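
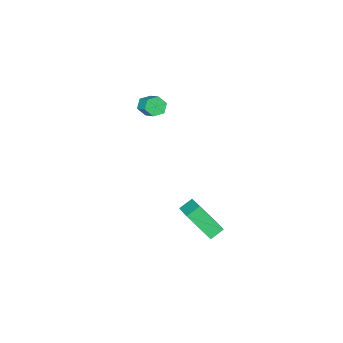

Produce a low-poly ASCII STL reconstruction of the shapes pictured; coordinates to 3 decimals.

solid 
facet normal -0.167 -0.792 -0.587
outer loop
vertex 0.505 -4.584 2.677
vertex 0.203 -4.162 2.193
vertex 0.901 -4.289 2.166
endloop
endfacet
facet normal 0.813 -0.448 0.371
outer loop
vertex 0.505 -4.584 2.677
vertex 0.901 -4.289 2.166
vertex 0.76 -3.381 3.57
endloop
endfacet
facet normal 0.814 -0.448 0.371
outer loop
vertex 0.76 -3.381 3.57
vertex 0.901 -4.289 2.166
vertex 1.155 -3.086 3.06
endloop
endfacet
facet normal 0.168 0.791 0.588
outer loop
vertex 0.76 -3.381 3.57
vertex 1.155 -3.086 3.06
vertex 0.457 -2.958 3.087
endloop
endfacet
facet normal -0.167 -0.791 -0.588
outer loop
vertex 0.901 -4.289 2.166
vertex 0.203 -4.162 2.193
vertex 0.598 -3.866 1.683
endloop
endfacet
facet normal 0.889 0.137 -0.437
outer loop
vertex 0.901 -4.289 2.166
vertex 0.598 -3.866 1.683
vertex 1.155 -3.086 3.06
endloop
endfacet
facet normal 0.889 0.136 -0.437
outer loop
vertex 1.155 -3.086 3.06
vertex 0.598 -3.866 1.683
vertex 0.853 -2.663 2.576
endloop
endfacet
facet normal 0.168 0.792 0.587
outer loop
vertex 1.155 -3.086 3.06
vertex 0.853 -2.663 2.576
vertex 0.457 -2.958 3.087
endloop
endfacet
facet normal -0.167 -0.791 -0.588
outer loop
vertex 0.598 -3.866 1.683
vertex 0.203 -4.162 2.193
vertex -0.1 -3.739 1.71
endloop
endfacet
facet normal 0.075 0.584 -0.808
outer loop
vertex 0.598 -3.866 1.683
vertex -0.1 -3.739 1.71
vertex 0.853 -2.663 2.576
endloop
endfacet
facet normal 0.075 0.584 -0.808
outer loop
vertex 0.853 -2.663 2.576
vertex -0.1 -3.739 1.71
vertex 0.155 -2.536 2.603
endloop
endfacet
facet normal 0.167 0.792 0.587
outer loop
vertex 0.853 -2.663 2.576
vertex 0.155 -2.536 2.603
vertex 0.457 -2.958 3.087
endloop
endfacet
facet normal -0.168 -0.791 -0.588
outer loop
vertex -0.1 -3.739 1.71
vertex 0.203 -4.162 2.193
vertex -0.495 -4.034 2.22
endloop
endfacet
facet normal -0.813 0.448 -0.371
outer loop
vertex -0.1 -3.739 1.71
vertex -0.495 -4.034 2.22
vertex 0.155 -2.536 2.603
endloop
endfacet
facet normal -0.813 0.448 -0.372
outer loop
vertex 0.155 -2.536 2.603
vertex -0.495 -4.034 2.22
vertex -0.241 -2.831 3.114
endloop
endfacet
facet normal 0.167 0.792 0.587
outer loop
vertex 0.155 -2.536 2.603
vertex -0.241 -2.831 3.114
vertex 0.457 -2.958 3.087
endloop
endfacet
facet normal -0.168 -0.792 -0.587
outer loop
vertex -0.495 -4.034 2.22
vertex 0.203 -4.162 2.193
vertex -0.193 -4.457 2.704
endloop
endfacet
facet normal -0.890 -0.136 0.436
outer loop
vertex -0.495 -4.034 2.22
vertex -0.193 -4.457 2.704
vertex -0.241 -2.831 3.114
endloop
endfacet
facet normal -0.889 -0.137 0.438
outer loop
vertex -0.241 -2.831 3.114
vertex -0.193 -4.457 2.704
vertex 0.062 -3.254 3.597
endloop
endfacet
facet normal 0.167 0.791 0.588
outer loop
vertex -0.241 -2.831 3.114
vertex 0.062 -3.254 3.597
vertex 0.457 -2.958 3.087
endloop
endfacet
facet normal -0.167 -0.792 -0.587
outer loop
vertex -0.193 -4.457 2.704
vertex 0.203 -4.162 2.193
vertex 0.505 -4.584 2.677
endloop
endfacet
facet normal -0.075 -0.584 0.808
outer loop
vertex -0.193 -4.457 2.704
vertex 0.505 -4.584 2.677
vertex 0.062 -3.254 3.597
endloop
endfacet
facet normal -0.075 -0.584 0.808
outer loop
vertex 0.062 -3.254 3.597
vertex 0.505 -4.584 2.677
vertex 0.76 -3.381 3.57
endloop
endfacet
facet normal 0.167 0.791 0.588
outer loop
vertex 0.062 -3.254 3.597
vertex 0.76 -3.381 3.57
vertex 0.457 -2.958 3.087
endloop
endfacet
facet normal -0.873 0.064 0.484
outer loop
vertex 1.563 2.31 -1.089
vertex 2.201 3.933 -0.152
vertex 0.764 3.549 -2.694
endloop
endfacet
facet normal -0.322 -0.820 -0.473
outer loop
vertex 1.619 3.487 -3.168
vertex 1.563 2.31 -1.089
vertex 0.764 3.549 -2.694
endloop
endfacet
facet normal -0.873 0.064 0.484
outer loop
vertex 0.764 3.549 -2.694
vertex 2.201 3.933 -0.152
vertex 1.402 5.173 -1.757
endloop
endfacet
facet normal -0.367 0.569 -0.736
outer loop
vertex 1.402 5.173 -1.757
vertex 1.619 3.487 -3.168
vertex 0.764 3.549 -2.694
endloop
endfacet
facet normal 0.367 -0.569 0.736
outer loop
vertex 1.563 2.31 -1.089
vertex 3.056 3.871 -0.626
vertex 2.201 3.933 -0.152
endloop
endfacet
facet normal -0.323 -0.820 -0.473
outer loop
vertex 2.418 2.247 -1.563
vertex 1.563 2.31 -1.089
vertex 1.619 3.487 -3.168
endloop
endfacet
facet normal 0.366 -0.569 0.736
outer loop
vertex 2.418 2.247 -1.563
vertex 3.056 3.871 -0.626
vertex 1.563 2.31 -1.089
endloop
endfacet
facet normal 0.322 0.820 0.473
outer loop
vertex 2.201 3.933 -0.152
vertex 3.056 3.871 -0.626
vertex 1.402 5.173 -1.757
endloop
endfacet
facet normal -0.366 0.569 -0.736
outer loop
vertex 2.257 5.11 -2.231
vertex 1.619 3.487 -3.168
vertex 1.402 5.173 -1.757
endloop
endfacet
facet normal 0.322 0.820 0.473
outer loop
vertex 1.402 5.173 -1.757
vertex 3.056 3.871 -0.626
vertex 2.257 5.11 -2.231
endloop
endfacet
facet normal 0.873 -0.064 -0.484
outer loop
vertex 2.257 5.11 -2.231
vertex 2.418 2.247 -1.563
vertex 1.619 3.487 -3.168
endloop
endfacet
facet normal 0.873 -0.064 -0.484
outer loop
vertex 3.056 3.871 -0.626
vertex 2.418 2.247 -1.563
vertex 2.257 5.11 -2.231
endloop
endfacet

endsolid


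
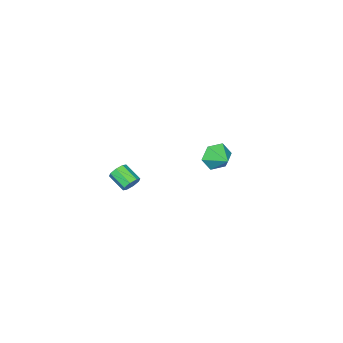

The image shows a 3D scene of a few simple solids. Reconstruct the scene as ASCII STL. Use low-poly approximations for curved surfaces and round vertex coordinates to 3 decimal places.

solid 
facet normal -0.351 -0.885 -0.307
outer loop
vertex -3.479 3.077 -0.54
vertex -3.762 3.455 -1.306
vertex -2.933 3.108 -1.255
endloop
endfacet
facet normal 0.790 0.088 0.607
outer loop
vertex -3.479 3.077 -0.54
vertex -2.933 3.108 -1.255
vertex -3.338 4.525 -0.934
endloop
endfacet
facet normal -0.351 -0.884 -0.308
outer loop
vertex -2.933 3.108 -1.255
vertex -3.762 3.455 -1.306
vertex -3.216 3.487 -2.021
endloop
endfacet
facet normal 0.932 0.310 -0.191
outer loop
vertex -2.933 3.108 -1.255
vertex -3.216 3.487 -2.021
vertex -3.338 4.525 -0.934
endloop
endfacet
facet normal -0.350 -0.885 -0.307
outer loop
vertex -3.216 3.487 -2.021
vertex -3.762 3.455 -1.306
vertex -4.046 3.833 -2.072
endloop
endfacet
facet normal 0.331 0.701 -0.632
outer loop
vertex -3.216 3.487 -2.021
vertex -4.046 3.833 -2.072
vertex -3.338 4.525 -0.934
endloop
endfacet
facet normal -0.350 -0.885 -0.307
outer loop
vertex -4.046 3.833 -2.072
vertex -3.762 3.455 -1.306
vertex -4.591 3.801 -1.357
endloop
endfacet
facet normal -0.410 0.870 -0.274
outer loop
vertex -4.046 3.833 -2.072
vertex -4.591 3.801 -1.357
vertex -3.338 4.525 -0.934
endloop
endfacet
facet normal -0.350 -0.885 -0.307
outer loop
vertex -4.591 3.801 -1.357
vertex -3.762 3.455 -1.306
vertex -4.308 3.423 -0.591
endloop
endfacet
facet normal -0.552 0.649 0.524
outer loop
vertex -4.591 3.801 -1.357
vertex -4.308 3.423 -0.591
vertex -3.338 4.525 -0.934
endloop
endfacet
facet normal -0.350 -0.885 -0.307
outer loop
vertex -4.308 3.423 -0.591
vertex -3.762 3.455 -1.306
vertex -3.479 3.077 -0.54
endloop
endfacet
facet normal 0.048 0.258 0.965
outer loop
vertex -4.308 3.423 -0.591
vertex -3.479 3.077 -0.54
vertex -3.338 4.525 -0.934
endloop
endfacet
facet normal 0.095 0.881 -0.463
outer loop
vertex 3.696 3.887 1.327
vertex 3.373 3.714 0.931
vertex 3.297 3.969 1.401
endloop
endfacet
facet normal 0.249 0.430 0.868
outer loop
vertex 3.696 3.887 1.327
vertex 3.297 3.969 1.401
vertex 3.59 2.9 1.846
endloop
endfacet
facet normal 0.246 0.429 0.869
outer loop
vertex 3.59 2.9 1.846
vertex 3.297 3.969 1.401
vertex 3.191 2.981 1.919
endloop
endfacet
facet normal -0.094 -0.881 0.463
outer loop
vertex 3.59 2.9 1.846
vertex 3.191 2.981 1.919
vertex 3.267 2.726 1.449
endloop
endfacet
facet normal 0.093 0.881 -0.463
outer loop
vertex 3.297 3.969 1.401
vertex 3.373 3.714 0.931
vertex 2.943 3.9 1.199
endloop
endfacet
facet normal -0.508 0.442 0.739
outer loop
vertex 3.297 3.969 1.401
vertex 2.943 3.9 1.199
vertex 3.191 2.981 1.919
endloop
endfacet
facet normal -0.507 0.443 0.740
outer loop
vertex 3.191 2.981 1.919
vertex 2.943 3.9 1.199
vertex 2.837 2.913 1.717
endloop
endfacet
facet normal -0.095 -0.881 0.463
outer loop
vertex 3.191 2.981 1.919
vertex 2.837 2.913 1.717
vertex 3.267 2.726 1.449
endloop
endfacet
facet normal 0.094 0.882 -0.462
outer loop
vertex 2.943 3.9 1.199
vertex 3.373 3.714 0.931
vertex 2.841 3.723 0.84
endloop
endfacet
facet normal -0.964 0.197 0.177
outer loop
vertex 2.943 3.9 1.199
vertex 2.841 3.723 0.84
vertex 2.837 2.913 1.717
endloop
endfacet
facet normal -0.964 0.197 0.177
outer loop
vertex 2.837 2.913 1.717
vertex 2.841 3.723 0.84
vertex 2.735 2.736 1.358
endloop
endfacet
facet normal -0.096 -0.882 0.462
outer loop
vertex 2.837 2.913 1.717
vertex 2.735 2.736 1.358
vertex 3.267 2.726 1.449
endloop
endfacet
facet normal 0.094 0.881 -0.463
outer loop
vertex 2.841 3.723 0.84
vertex 3.373 3.714 0.931
vertex 3.05 3.54 0.534
endloop
endfacet
facet normal -0.858 -0.164 -0.488
outer loop
vertex 2.841 3.723 0.84
vertex 3.05 3.54 0.534
vertex 2.735 2.736 1.358
endloop
endfacet
facet normal -0.857 -0.165 -0.488
outer loop
vertex 2.735 2.736 1.358
vertex 3.05 3.54 0.534
vertex 2.944 2.553 1.053
endloop
endfacet
facet normal -0.096 -0.881 0.463
outer loop
vertex 2.735 2.736 1.358
vertex 2.944 2.553 1.053
vertex 3.267 2.726 1.449
endloop
endfacet
facet normal 0.094 0.881 -0.463
outer loop
vertex 3.05 3.54 0.534
vertex 3.373 3.714 0.931
vertex 3.449 3.459 0.461
endloop
endfacet
facet normal -0.246 -0.430 -0.868
outer loop
vertex 3.05 3.54 0.534
vertex 3.449 3.459 0.461
vertex 2.944 2.553 1.053
endloop
endfacet
facet normal -0.249 -0.429 -0.868
outer loop
vertex 2.944 2.553 1.053
vertex 3.449 3.459 0.461
vertex 3.343 2.471 0.979
endloop
endfacet
facet normal -0.095 -0.881 0.463
outer loop
vertex 2.944 2.553 1.053
vertex 3.343 2.471 0.979
vertex 3.267 2.726 1.449
endloop
endfacet
facet normal 0.095 0.881 -0.463
outer loop
vertex 3.449 3.459 0.461
vertex 3.373 3.714 0.931
vertex 3.803 3.527 0.663
endloop
endfacet
facet normal 0.507 -0.442 -0.740
outer loop
vertex 3.449 3.459 0.461
vertex 3.803 3.527 0.663
vertex 3.343 2.471 0.979
endloop
endfacet
facet normal 0.508 -0.442 -0.739
outer loop
vertex 3.343 2.471 0.979
vertex 3.803 3.527 0.663
vertex 3.697 2.54 1.181
endloop
endfacet
facet normal -0.093 -0.881 0.463
outer loop
vertex 3.343 2.471 0.979
vertex 3.697 2.54 1.181
vertex 3.267 2.726 1.449
endloop
endfacet
facet normal 0.096 0.882 -0.462
outer loop
vertex 3.803 3.527 0.663
vertex 3.373 3.714 0.931
vertex 3.905 3.704 1.022
endloop
endfacet
facet normal 0.964 -0.197 -0.177
outer loop
vertex 3.803 3.527 0.663
vertex 3.905 3.704 1.022
vertex 3.697 2.54 1.181
endloop
endfacet
facet normal 0.964 -0.197 -0.177
outer loop
vertex 3.697 2.54 1.181
vertex 3.905 3.704 1.022
vertex 3.799 2.717 1.54
endloop
endfacet
facet normal -0.094 -0.882 0.462
outer loop
vertex 3.697 2.54 1.181
vertex 3.799 2.717 1.54
vertex 3.267 2.726 1.449
endloop
endfacet
facet normal 0.096 0.881 -0.463
outer loop
vertex 3.905 3.704 1.022
vertex 3.373 3.714 0.931
vertex 3.696 3.887 1.327
endloop
endfacet
facet normal 0.857 0.164 0.489
outer loop
vertex 3.905 3.704 1.022
vertex 3.696 3.887 1.327
vertex 3.799 2.717 1.54
endloop
endfacet
facet normal 0.858 0.164 0.487
outer loop
vertex 3.799 2.717 1.54
vertex 3.696 3.887 1.327
vertex 3.59 2.9 1.846
endloop
endfacet
facet normal -0.094 -0.881 0.463
outer loop
vertex 3.799 2.717 1.54
vertex 3.59 2.9 1.846
vertex 3.267 2.726 1.449
endloop
endfacet

endsolid


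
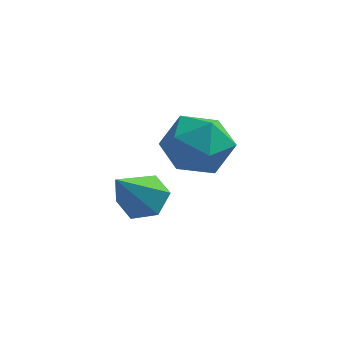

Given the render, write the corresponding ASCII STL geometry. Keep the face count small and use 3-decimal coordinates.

solid 
facet normal -0.848 0.498 0.182
outer loop
vertex 1.695 -1.238 1.068
vertex 1.334 -1.886 1.157
vertex 1.655 -1.554 1.744
endloop
endfacet
facet normal -0.281 0.876 0.393
outer loop
vertex 1.695 -1.238 1.068
vertex 1.655 -1.554 1.744
vertex 2.295 -1.245 1.513
endloop
endfacet
facet normal 0.141 0.974 -0.175
outer loop
vertex 1.695 -1.238 1.068
vertex 2.295 -1.245 1.513
vertex 2.369 -1.387 0.784
endloop
endfacet
facet normal -0.165 0.656 -0.736
outer loop
vertex 1.695 -1.238 1.068
vertex 2.369 -1.387 0.784
vertex 1.775 -1.783 0.564
endloop
endfacet
facet normal -0.777 0.362 -0.515
outer loop
vertex 1.695 -1.238 1.068
vertex 1.775 -1.783 0.564
vertex 1.334 -1.886 1.157
endloop
endfacet
facet normal 0.080 0.486 0.870
outer loop
vertex 2.295 -1.245 1.513
vertex 1.655 -1.554 1.744
vertex 2.305 -1.897 1.876
endloop
endfacet
facet normal -0.838 -0.127 0.530
outer loop
vertex 1.655 -1.554 1.744
vertex 1.334 -1.886 1.157
vertex 1.711 -2.293 1.656
endloop
endfacet
facet normal -0.724 -0.344 -0.598
outer loop
vertex 1.334 -1.886 1.157
vertex 1.775 -1.783 0.564
vertex 1.785 -2.435 0.927
endloop
endfacet
facet normal 0.265 0.134 -0.955
outer loop
vertex 1.775 -1.783 0.564
vertex 2.369 -1.387 0.784
vertex 2.425 -2.126 0.696
endloop
endfacet
facet normal 0.762 0.646 -0.049
outer loop
vertex 2.369 -1.387 0.784
vertex 2.295 -1.245 1.513
vertex 2.746 -1.794 1.283
endloop
endfacet
facet normal 0.165 -0.656 0.736
outer loop
vertex 2.385 -2.442 1.372
vertex 2.305 -1.897 1.876
vertex 1.711 -2.293 1.656
endloop
endfacet
facet normal -0.141 -0.974 0.175
outer loop
vertex 2.385 -2.442 1.372
vertex 1.711 -2.293 1.656
vertex 1.785 -2.435 0.927
endloop
endfacet
facet normal 0.281 -0.876 -0.393
outer loop
vertex 2.385 -2.442 1.372
vertex 1.785 -2.435 0.927
vertex 2.425 -2.126 0.696
endloop
endfacet
facet normal 0.848 -0.498 -0.182
outer loop
vertex 2.385 -2.442 1.372
vertex 2.425 -2.126 0.696
vertex 2.746 -1.794 1.283
endloop
endfacet
facet normal 0.777 -0.362 0.515
outer loop
vertex 2.385 -2.442 1.372
vertex 2.746 -1.794 1.283
vertex 2.305 -1.897 1.876
endloop
endfacet
facet normal -0.265 -0.134 0.955
outer loop
vertex 1.711 -2.293 1.656
vertex 2.305 -1.897 1.876
vertex 1.655 -1.554 1.744
endloop
endfacet
facet normal -0.762 -0.646 0.049
outer loop
vertex 1.785 -2.435 0.927
vertex 1.711 -2.293 1.656
vertex 1.334 -1.886 1.157
endloop
endfacet
facet normal -0.080 -0.486 -0.870
outer loop
vertex 2.425 -2.126 0.696
vertex 1.785 -2.435 0.927
vertex 1.775 -1.783 0.564
endloop
endfacet
facet normal 0.838 0.127 -0.530
outer loop
vertex 2.746 -1.794 1.283
vertex 2.425 -2.126 0.696
vertex 2.369 -1.387 0.784
endloop
endfacet
facet normal 0.724 0.344 0.598
outer loop
vertex 2.305 -1.897 1.876
vertex 2.746 -1.794 1.283
vertex 2.295 -1.245 1.513
endloop
endfacet
facet normal 0.231 0.610 -0.758
outer loop
vertex 1.905 -3.402 0.984
vertex 1.424 -3.429 0.816
vertex 1.559 -3.066 1.149
endloop
endfacet
facet normal 0.580 0.212 0.786
outer loop
vertex 1.905 -3.402 0.984
vertex 1.559 -3.066 1.149
vertex 1.136 -4.191 1.764
endloop
endfacet
facet normal 0.231 0.610 -0.758
outer loop
vertex 1.559 -3.066 1.149
vertex 1.424 -3.429 0.816
vertex 1.078 -3.093 0.981
endloop
endfacet
facet normal -0.304 0.542 0.783
outer loop
vertex 1.559 -3.066 1.149
vertex 1.078 -3.093 0.981
vertex 1.136 -4.191 1.764
endloop
endfacet
facet normal 0.230 0.610 -0.758
outer loop
vertex 1.078 -3.093 0.981
vertex 1.424 -3.429 0.816
vertex 0.943 -3.455 0.649
endloop
endfacet
facet normal -0.960 0.128 0.251
outer loop
vertex 1.078 -3.093 0.981
vertex 0.943 -3.455 0.649
vertex 1.136 -4.191 1.764
endloop
endfacet
facet normal 0.230 0.610 -0.758
outer loop
vertex 0.943 -3.455 0.649
vertex 1.424 -3.429 0.816
vertex 1.29 -3.791 0.484
endloop
endfacet
facet normal -0.733 -0.619 -0.282
outer loop
vertex 0.943 -3.455 0.649
vertex 1.29 -3.791 0.484
vertex 1.136 -4.191 1.764
endloop
endfacet
facet normal 0.230 0.610 -0.758
outer loop
vertex 1.29 -3.791 0.484
vertex 1.424 -3.429 0.816
vertex 1.771 -3.765 0.651
endloop
endfacet
facet normal 0.148 -0.949 -0.279
outer loop
vertex 1.29 -3.791 0.484
vertex 1.771 -3.765 0.651
vertex 1.136 -4.191 1.764
endloop
endfacet
facet normal 0.230 0.610 -0.758
outer loop
vertex 1.771 -3.765 0.651
vertex 1.424 -3.429 0.816
vertex 1.905 -3.402 0.984
endloop
endfacet
facet normal 0.807 -0.533 0.256
outer loop
vertex 1.771 -3.765 0.651
vertex 1.905 -3.402 0.984
vertex 1.136 -4.191 1.764
endloop
endfacet

endsolid


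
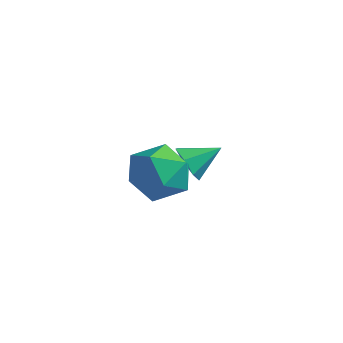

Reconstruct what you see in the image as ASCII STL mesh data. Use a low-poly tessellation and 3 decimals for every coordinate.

solid 
facet normal -0.759 0.459 0.461
outer loop
vertex -0.729 0.236 3.771
vertex -0.916 -0.72 4.414
vertex -0.185 0.106 4.796
endloop
endfacet
facet normal -0.264 0.929 0.258
outer loop
vertex -0.729 0.236 3.771
vertex -0.185 0.106 4.796
vertex 0.396 0.527 3.875
endloop
endfacet
facet normal -0.185 0.874 -0.450
outer loop
vertex -0.729 0.236 3.771
vertex 0.396 0.527 3.875
vertex 0.025 -0.04 2.925
endloop
endfacet
facet normal -0.631 0.369 -0.683
outer loop
vertex -0.729 0.236 3.771
vertex 0.025 -0.04 2.925
vertex -0.786 -0.811 3.258
endloop
endfacet
facet normal -0.986 0.112 -0.120
outer loop
vertex -0.729 0.236 3.771
vertex -0.786 -0.811 3.258
vertex -0.916 -0.72 4.414
endloop
endfacet
facet normal 0.353 0.746 0.564
outer loop
vertex 0.396 0.527 3.875
vertex -0.185 0.106 4.796
vertex 0.906 -0.249 4.582
endloop
endfacet
facet normal -0.448 -0.017 0.894
outer loop
vertex -0.185 0.106 4.796
vertex -0.916 -0.72 4.414
vertex 0.095 -1.02 4.915
endloop
endfacet
facet normal -0.815 -0.578 -0.046
outer loop
vertex -0.916 -0.72 4.414
vertex -0.786 -0.811 3.258
vertex -0.276 -1.587 3.965
endloop
endfacet
facet normal -0.240 -0.161 -0.957
outer loop
vertex -0.786 -0.811 3.258
vertex 0.025 -0.04 2.925
vertex 0.305 -1.166 3.044
endloop
endfacet
facet normal 0.482 0.656 -0.580
outer loop
vertex 0.025 -0.04 2.925
vertex 0.396 0.527 3.875
vertex 1.036 -0.34 3.426
endloop
endfacet
facet normal 0.631 -0.369 0.683
outer loop
vertex 0.849 -1.296 4.069
vertex 0.906 -0.249 4.582
vertex 0.095 -1.02 4.915
endloop
endfacet
facet normal 0.185 -0.874 0.450
outer loop
vertex 0.849 -1.296 4.069
vertex 0.095 -1.02 4.915
vertex -0.276 -1.587 3.965
endloop
endfacet
facet normal 0.264 -0.929 -0.258
outer loop
vertex 0.849 -1.296 4.069
vertex -0.276 -1.587 3.965
vertex 0.305 -1.166 3.044
endloop
endfacet
facet normal 0.759 -0.459 -0.461
outer loop
vertex 0.849 -1.296 4.069
vertex 0.305 -1.166 3.044
vertex 1.036 -0.34 3.426
endloop
endfacet
facet normal 0.986 -0.112 0.120
outer loop
vertex 0.849 -1.296 4.069
vertex 1.036 -0.34 3.426
vertex 0.906 -0.249 4.582
endloop
endfacet
facet normal 0.240 0.161 0.957
outer loop
vertex 0.095 -1.02 4.915
vertex 0.906 -0.249 4.582
vertex -0.185 0.106 4.796
endloop
endfacet
facet normal -0.482 -0.656 0.580
outer loop
vertex -0.276 -1.587 3.965
vertex 0.095 -1.02 4.915
vertex -0.916 -0.72 4.414
endloop
endfacet
facet normal -0.353 -0.746 -0.564
outer loop
vertex 0.305 -1.166 3.044
vertex -0.276 -1.587 3.965
vertex -0.786 -0.811 3.258
endloop
endfacet
facet normal 0.448 0.017 -0.894
outer loop
vertex 1.036 -0.34 3.426
vertex 0.305 -1.166 3.044
vertex 0.025 -0.04 2.925
endloop
endfacet
facet normal 0.815 0.578 0.046
outer loop
vertex 0.906 -0.249 4.582
vertex 1.036 -0.34 3.426
vertex 0.396 0.527 3.875
endloop
endfacet
facet normal -0.562 -0.683 -0.467
outer loop
vertex -0.909 2.797 1.33
vertex -1.458 2.863 1.894
vertex -1.392 3.27 1.22
endloop
endfacet
facet normal 0.648 0.536 -0.541
outer loop
vertex -0.909 2.797 1.33
vertex -1.392 3.27 1.22
vertex -0.722 3.757 2.506
endloop
endfacet
facet normal -0.563 -0.682 -0.467
outer loop
vertex -1.392 3.27 1.22
vertex -1.458 2.863 1.894
vertex -1.925 3.437 1.618
endloop
endfacet
facet normal 0.020 0.931 -0.363
outer loop
vertex -1.392 3.27 1.22
vertex -1.925 3.437 1.618
vertex -0.722 3.757 2.506
endloop
endfacet
facet normal -0.562 -0.682 -0.468
outer loop
vertex -1.925 3.437 1.618
vertex -1.458 2.863 1.894
vertex -2.107 3.172 2.223
endloop
endfacet
facet normal -0.420 0.871 0.255
outer loop
vertex -1.925 3.437 1.618
vertex -2.107 3.172 2.223
vertex -0.722 3.757 2.506
endloop
endfacet
facet normal -0.562 -0.682 -0.467
outer loop
vertex -2.107 3.172 2.223
vertex -1.458 2.863 1.894
vertex -1.8 2.674 2.581
endloop
endfacet
facet normal -0.343 0.400 0.850
outer loop
vertex -2.107 3.172 2.223
vertex -1.8 2.674 2.581
vertex -0.722 3.757 2.506
endloop
endfacet
facet normal -0.563 -0.682 -0.468
outer loop
vertex -1.8 2.674 2.581
vertex -1.458 2.863 1.894
vertex -1.236 2.318 2.421
endloop
endfacet
facet normal 0.196 -0.127 0.972
outer loop
vertex -1.8 2.674 2.581
vertex -1.236 2.318 2.421
vertex -0.722 3.757 2.506
endloop
endfacet
facet normal -0.562 -0.682 -0.468
outer loop
vertex -1.236 2.318 2.421
vertex -1.458 2.863 1.894
vertex -0.839 2.373 1.864
endloop
endfacet
facet normal 0.788 -0.313 0.531
outer loop
vertex -1.236 2.318 2.421
vertex -0.839 2.373 1.864
vertex -0.722 3.757 2.506
endloop
endfacet
facet normal -0.562 -0.682 -0.468
outer loop
vertex -0.839 2.373 1.864
vertex -1.458 2.863 1.894
vertex -0.909 2.797 1.33
endloop
endfacet
facet normal 0.990 -0.017 -0.143
outer loop
vertex -0.839 2.373 1.864
vertex -0.909 2.797 1.33
vertex -0.722 3.757 2.506
endloop
endfacet

endsolid


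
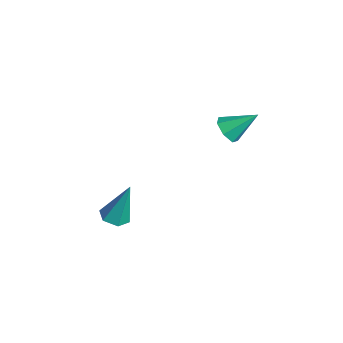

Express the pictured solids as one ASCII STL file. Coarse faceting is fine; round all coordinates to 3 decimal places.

solid 
facet normal -0.272 -0.746 -0.608
outer loop
vertex 1.701 0.286 3.766
vertex 1.158 0.688 3.516
vertex 1.833 0.642 3.27
endloop
endfacet
facet normal 0.971 -0.031 0.236
outer loop
vertex 1.701 0.286 3.766
vertex 1.833 0.642 3.27
vertex 1.582 1.852 4.464
endloop
endfacet
facet normal -0.272 -0.747 -0.607
outer loop
vertex 1.833 0.642 3.27
vertex 1.158 0.688 3.516
vertex 1.457 1.032 2.959
endloop
endfacet
facet normal 0.798 0.499 -0.338
outer loop
vertex 1.833 0.642 3.27
vertex 1.457 1.032 2.959
vertex 1.582 1.852 4.464
endloop
endfacet
facet normal -0.273 -0.746 -0.607
outer loop
vertex 1.457 1.032 2.959
vertex 1.158 0.688 3.516
vertex 0.856 1.163 3.068
endloop
endfacet
facet normal 0.102 0.870 -0.482
outer loop
vertex 1.457 1.032 2.959
vertex 0.856 1.163 3.068
vertex 1.582 1.852 4.464
endloop
endfacet
facet normal -0.272 -0.746 -0.608
outer loop
vertex 0.856 1.163 3.068
vertex 1.158 0.688 3.516
vertex 0.482 0.936 3.514
endloop
endfacet
facet normal -0.591 0.802 -0.088
outer loop
vertex 0.856 1.163 3.068
vertex 0.482 0.936 3.514
vertex 1.582 1.852 4.464
endloop
endfacet
facet normal -0.272 -0.746 -0.608
outer loop
vertex 0.482 0.936 3.514
vertex 1.158 0.688 3.516
vertex 0.617 0.522 3.962
endloop
endfacet
facet normal -0.761 0.345 0.549
outer loop
vertex 0.482 0.936 3.514
vertex 0.617 0.522 3.962
vertex 1.582 1.852 4.464
endloop
endfacet
facet normal -0.272 -0.746 -0.608
outer loop
vertex 0.617 0.522 3.962
vertex 1.158 0.688 3.516
vertex 1.159 0.233 4.074
endloop
endfacet
facet normal -0.279 -0.155 0.948
outer loop
vertex 0.617 0.522 3.962
vertex 1.159 0.233 4.074
vertex 1.582 1.852 4.464
endloop
endfacet
facet normal -0.272 -0.746 -0.608
outer loop
vertex 1.159 0.233 4.074
vertex 1.158 0.688 3.516
vertex 1.701 0.286 3.766
endloop
endfacet
facet normal 0.491 -0.323 0.809
outer loop
vertex 1.159 0.233 4.074
vertex 1.701 0.286 3.766
vertex 1.582 1.852 4.464
endloop
endfacet
facet normal -0.105 -0.309 -0.945
outer loop
vertex 0.093 -3.727 -2.302
vertex -0.599 -3.641 -2.253
vertex -0.195 -3.112 -2.471
endloop
endfacet
facet normal 0.899 0.436 0.054
outer loop
vertex 0.093 -3.727 -2.302
vertex -0.195 -3.112 -2.471
vertex -0.381 -2.999 -0.287
endloop
endfacet
facet normal -0.105 -0.309 -0.945
outer loop
vertex -0.195 -3.112 -2.471
vertex -0.599 -3.641 -2.253
vertex -0.888 -3.026 -2.422
endloop
endfacet
facet normal 0.120 0.992 -0.041
outer loop
vertex -0.195 -3.112 -2.471
vertex -0.888 -3.026 -2.422
vertex -0.381 -2.999 -0.287
endloop
endfacet
facet normal -0.105 -0.309 -0.945
outer loop
vertex -0.888 -3.026 -2.422
vertex -0.599 -3.641 -2.253
vertex -1.292 -3.555 -2.204
endloop
endfacet
facet normal -0.748 0.641 0.170
outer loop
vertex -0.888 -3.026 -2.422
vertex -1.292 -3.555 -2.204
vertex -0.381 -2.999 -0.287
endloop
endfacet
facet normal -0.105 -0.308 -0.946
outer loop
vertex -1.292 -3.555 -2.204
vertex -0.599 -3.641 -2.253
vertex -1.004 -4.17 -2.036
endloop
endfacet
facet normal -0.839 -0.263 0.475
outer loop
vertex -1.292 -3.555 -2.204
vertex -1.004 -4.17 -2.036
vertex -0.381 -2.999 -0.287
endloop
endfacet
facet normal -0.105 -0.308 -0.946
outer loop
vertex -1.004 -4.17 -2.036
vertex -0.599 -3.641 -2.253
vertex -0.311 -4.256 -2.085
endloop
endfacet
facet normal -0.061 -0.819 0.570
outer loop
vertex -1.004 -4.17 -2.036
vertex -0.311 -4.256 -2.085
vertex -0.381 -2.999 -0.287
endloop
endfacet
facet normal -0.105 -0.308 -0.946
outer loop
vertex -0.311 -4.256 -2.085
vertex -0.599 -3.641 -2.253
vertex 0.093 -3.727 -2.302
endloop
endfacet
facet normal 0.807 -0.469 0.359
outer loop
vertex -0.311 -4.256 -2.085
vertex 0.093 -3.727 -2.302
vertex -0.381 -2.999 -0.287
endloop
endfacet

endsolid


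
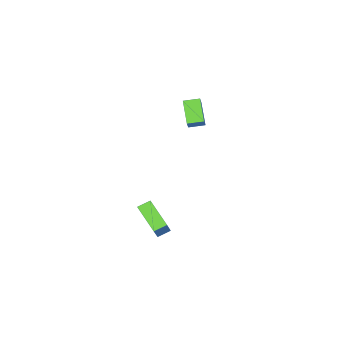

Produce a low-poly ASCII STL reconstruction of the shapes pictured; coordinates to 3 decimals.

solid 
facet normal -0.495 -0.296 -0.817
outer loop
vertex 2.912 -1.204 0.223
vertex 3.336 0.372 -0.605
vertex 3.582 -1.535 -0.063
endloop
endfacet
facet normal -0.232 -0.861 0.453
outer loop
vertex 4.424 -1.032 1.325
vertex 2.912 -1.204 0.223
vertex 3.582 -1.535 -0.063
endloop
endfacet
facet normal -0.495 -0.296 -0.817
outer loop
vertex 3.582 -1.535 -0.063
vertex 3.336 0.372 -0.605
vertex 4.006 0.041 -0.891
endloop
endfacet
facet normal 0.837 -0.413 -0.358
outer loop
vertex 4.006 0.041 -0.891
vertex 4.424 -1.032 1.325
vertex 3.582 -1.535 -0.063
endloop
endfacet
facet normal -0.837 0.413 0.358
outer loop
vertex 2.912 -1.204 0.223
vertex 4.178 0.875 0.783
vertex 3.336 0.372 -0.605
endloop
endfacet
facet normal -0.232 -0.861 0.453
outer loop
vertex 3.754 -0.701 1.611
vertex 2.912 -1.204 0.223
vertex 4.424 -1.032 1.325
endloop
endfacet
facet normal -0.837 0.413 0.358
outer loop
vertex 3.754 -0.701 1.611
vertex 4.178 0.875 0.783
vertex 2.912 -1.204 0.223
endloop
endfacet
facet normal 0.232 0.861 -0.453
outer loop
vertex 3.336 0.372 -0.605
vertex 4.178 0.875 0.783
vertex 4.006 0.041 -0.891
endloop
endfacet
facet normal 0.837 -0.413 -0.358
outer loop
vertex 4.848 0.544 0.497
vertex 4.424 -1.032 1.325
vertex 4.006 0.041 -0.891
endloop
endfacet
facet normal 0.232 0.861 -0.453
outer loop
vertex 4.006 0.041 -0.891
vertex 4.178 0.875 0.783
vertex 4.848 0.544 0.497
endloop
endfacet
facet normal 0.495 0.296 0.817
outer loop
vertex 4.848 0.544 0.497
vertex 3.754 -0.701 1.611
vertex 4.424 -1.032 1.325
endloop
endfacet
facet normal 0.495 0.296 0.817
outer loop
vertex 4.178 0.875 0.783
vertex 3.754 -0.701 1.611
vertex 4.848 0.544 0.497
endloop
endfacet
facet normal -0.706 0.692 0.151
outer loop
vertex -4.37 -4.248 3.027
vertex -3.934 -3.964 3.762
vertex -3.517 -3.177 2.107
endloop
endfacet
facet normal -0.485 -0.315 -0.816
outer loop
vertex -2.826 -3.856 1.958
vertex -4.37 -4.248 3.027
vertex -3.517 -3.177 2.107
endloop
endfacet
facet normal -0.706 0.692 0.151
outer loop
vertex -3.517 -3.177 2.107
vertex -3.934 -3.964 3.762
vertex -3.081 -2.893 2.841
endloop
endfacet
facet normal 0.517 0.649 -0.558
outer loop
vertex -3.081 -2.893 2.841
vertex -2.826 -3.856 1.958
vertex -3.517 -3.177 2.107
endloop
endfacet
facet normal -0.517 -0.649 0.558
outer loop
vertex -4.37 -4.248 3.027
vertex -3.243 -4.643 3.613
vertex -3.934 -3.964 3.762
endloop
endfacet
facet normal -0.485 -0.315 -0.816
outer loop
vertex -3.679 -4.927 2.879
vertex -4.37 -4.248 3.027
vertex -2.826 -3.856 1.958
endloop
endfacet
facet normal -0.518 -0.648 0.558
outer loop
vertex -3.679 -4.927 2.879
vertex -3.243 -4.643 3.613
vertex -4.37 -4.248 3.027
endloop
endfacet
facet normal 0.485 0.315 0.816
outer loop
vertex -3.934 -3.964 3.762
vertex -3.243 -4.643 3.613
vertex -3.081 -2.893 2.841
endloop
endfacet
facet normal 0.518 0.649 -0.558
outer loop
vertex -2.39 -3.572 2.693
vertex -2.826 -3.856 1.958
vertex -3.081 -2.893 2.841
endloop
endfacet
facet normal 0.484 0.315 0.816
outer loop
vertex -3.081 -2.893 2.841
vertex -3.243 -4.643 3.613
vertex -2.39 -3.572 2.693
endloop
endfacet
facet normal 0.706 -0.692 -0.151
outer loop
vertex -2.39 -3.572 2.693
vertex -3.679 -4.927 2.879
vertex -2.826 -3.856 1.958
endloop
endfacet
facet normal 0.706 -0.692 -0.151
outer loop
vertex -3.243 -4.643 3.613
vertex -3.679 -4.927 2.879
vertex -2.39 -3.572 2.693
endloop
endfacet

endsolid


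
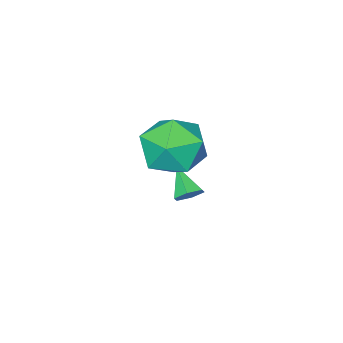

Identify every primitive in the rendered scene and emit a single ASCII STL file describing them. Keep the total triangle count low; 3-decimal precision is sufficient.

solid 
facet normal 0.259 0.927 0.271
outer loop
vertex -2.003 1.654 1.096
vertex -2.689 1.556 2.087
vertex -1.528 1.222 2.12
endloop
endfacet
facet normal 0.781 0.616 -0.103
outer loop
vertex -2.003 1.654 1.096
vertex -1.528 1.222 2.12
vertex -1.258 0.703 1.062
endloop
endfacet
facet normal 0.517 0.431 -0.740
outer loop
vertex -2.003 1.654 1.096
vertex -1.258 0.703 1.062
vertex -2.252 0.716 0.375
endloop
endfacet
facet normal -0.169 0.628 -0.759
outer loop
vertex -2.003 1.654 1.096
vertex -2.252 0.716 0.375
vertex -3.137 1.243 1.008
endloop
endfacet
facet normal -0.328 0.935 -0.135
outer loop
vertex -2.003 1.654 1.096
vertex -3.137 1.243 1.008
vertex -2.689 1.556 2.087
endloop
endfacet
facet normal 0.971 0.019 0.239
outer loop
vertex -1.258 0.703 1.062
vertex -1.528 1.222 2.12
vertex -1.483 0.017 2.032
endloop
endfacet
facet normal 0.126 0.522 0.844
outer loop
vertex -1.528 1.222 2.12
vertex -2.689 1.556 2.087
vertex -2.368 0.544 2.665
endloop
endfacet
facet normal -0.824 0.535 0.187
outer loop
vertex -2.689 1.556 2.087
vertex -3.137 1.243 1.008
vertex -3.362 0.557 1.978
endloop
endfacet
facet normal -0.566 0.039 -0.824
outer loop
vertex -3.137 1.243 1.008
vertex -2.252 0.716 0.375
vertex -3.092 0.038 0.92
endloop
endfacet
facet normal 0.543 -0.280 -0.792
outer loop
vertex -2.252 0.716 0.375
vertex -1.258 0.703 1.062
vertex -1.931 -0.296 0.953
endloop
endfacet
facet normal 0.169 -0.628 0.759
outer loop
vertex -2.617 -0.394 1.944
vertex -1.483 0.017 2.032
vertex -2.368 0.544 2.665
endloop
endfacet
facet normal -0.517 -0.431 0.740
outer loop
vertex -2.617 -0.394 1.944
vertex -2.368 0.544 2.665
vertex -3.362 0.557 1.978
endloop
endfacet
facet normal -0.781 -0.616 0.103
outer loop
vertex -2.617 -0.394 1.944
vertex -3.362 0.557 1.978
vertex -3.092 0.038 0.92
endloop
endfacet
facet normal -0.259 -0.927 -0.271
outer loop
vertex -2.617 -0.394 1.944
vertex -3.092 0.038 0.92
vertex -1.931 -0.296 0.953
endloop
endfacet
facet normal 0.328 -0.935 0.135
outer loop
vertex -2.617 -0.394 1.944
vertex -1.931 -0.296 0.953
vertex -1.483 0.017 2.032
endloop
endfacet
facet normal 0.566 -0.039 0.824
outer loop
vertex -2.368 0.544 2.665
vertex -1.483 0.017 2.032
vertex -1.528 1.222 2.12
endloop
endfacet
facet normal -0.543 0.280 0.792
outer loop
vertex -3.362 0.557 1.978
vertex -2.368 0.544 2.665
vertex -2.689 1.556 2.087
endloop
endfacet
facet normal -0.971 -0.019 -0.239
outer loop
vertex -3.092 0.038 0.92
vertex -3.362 0.557 1.978
vertex -3.137 1.243 1.008
endloop
endfacet
facet normal -0.126 -0.522 -0.844
outer loop
vertex -1.931 -0.296 0.953
vertex -3.092 0.038 0.92
vertex -2.252 0.716 0.375
endloop
endfacet
facet normal 0.824 -0.535 -0.187
outer loop
vertex -1.483 0.017 2.032
vertex -1.931 -0.296 0.953
vertex -1.258 0.703 1.062
endloop
endfacet
facet normal 0.218 0.778 -0.589
outer loop
vertex -3.401 -0.011 -1.714
vertex -3.696 -0.236 -2.12
vertex -3.937 0.104 -1.76
endloop
endfacet
facet normal -0.025 0.270 0.963
outer loop
vertex -3.401 -0.011 -1.714
vertex -3.937 0.104 -1.76
vertex -3.964 -1.184 -1.4
endloop
endfacet
facet normal 0.219 0.778 -0.588
outer loop
vertex -3.937 0.104 -1.76
vertex -3.696 -0.236 -2.12
vertex -4.232 -0.12 -2.166
endloop
endfacet
facet normal -0.839 0.163 0.520
outer loop
vertex -3.937 0.104 -1.76
vertex -4.232 -0.12 -2.166
vertex -3.964 -1.184 -1.4
endloop
endfacet
facet normal 0.219 0.778 -0.589
outer loop
vertex -4.232 -0.12 -2.166
vertex -3.696 -0.236 -2.12
vertex -3.992 -0.46 -2.526
endloop
endfacet
facet normal -0.893 -0.389 -0.228
outer loop
vertex -4.232 -0.12 -2.166
vertex -3.992 -0.46 -2.526
vertex -3.964 -1.184 -1.4
endloop
endfacet
facet normal 0.220 0.777 -0.589
outer loop
vertex -3.992 -0.46 -2.526
vertex -3.696 -0.236 -2.12
vertex -3.456 -0.576 -2.479
endloop
endfacet
facet normal -0.134 -0.835 -0.534
outer loop
vertex -3.992 -0.46 -2.526
vertex -3.456 -0.576 -2.479
vertex -3.964 -1.184 -1.4
endloop
endfacet
facet normal 0.219 0.777 -0.590
outer loop
vertex -3.456 -0.576 -2.479
vertex -3.696 -0.236 -2.12
vertex -3.161 -0.351 -2.073
endloop
endfacet
facet normal 0.680 -0.728 -0.090
outer loop
vertex -3.456 -0.576 -2.479
vertex -3.161 -0.351 -2.073
vertex -3.964 -1.184 -1.4
endloop
endfacet
facet normal 0.219 0.777 -0.590
outer loop
vertex -3.161 -0.351 -2.073
vertex -3.696 -0.236 -2.12
vertex -3.401 -0.011 -1.714
endloop
endfacet
facet normal 0.733 -0.176 0.657
outer loop
vertex -3.161 -0.351 -2.073
vertex -3.401 -0.011 -1.714
vertex -3.964 -1.184 -1.4
endloop
endfacet

endsolid


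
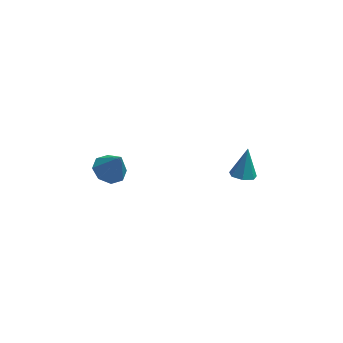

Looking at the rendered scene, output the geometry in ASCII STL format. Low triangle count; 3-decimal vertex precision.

solid 
facet normal -0.362 0.252 -0.898
outer loop
vertex -3.042 -3.163 -1.494
vertex -3.909 -3.294 -1.181
vertex -3.323 -2.572 -1.215
endloop
endfacet
facet normal 0.916 0.324 0.235
outer loop
vertex -3.042 -3.163 -1.494
vertex -3.323 -2.572 -1.215
vertex -3.311 -3.706 0.301
endloop
endfacet
facet normal -0.361 0.251 -0.898
outer loop
vertex -3.323 -2.572 -1.215
vertex -3.909 -3.294 -1.181
vertex -3.947 -2.403 -0.917
endloop
endfacet
facet normal 0.449 0.717 0.533
outer loop
vertex -3.323 -2.572 -1.215
vertex -3.947 -2.403 -0.917
vertex -3.311 -3.706 0.301
endloop
endfacet
facet normal -0.362 0.251 -0.898
outer loop
vertex -3.947 -2.403 -0.917
vertex -3.909 -3.294 -1.181
vertex -4.548 -2.755 -0.773
endloop
endfacet
facet normal -0.182 0.623 0.761
outer loop
vertex -3.947 -2.403 -0.917
vertex -4.548 -2.755 -0.773
vertex -3.311 -3.706 0.301
endloop
endfacet
facet normal -0.362 0.250 -0.898
outer loop
vertex -4.548 -2.755 -0.773
vertex -3.909 -3.294 -1.181
vertex -4.775 -3.424 -0.868
endloop
endfacet
facet normal -0.610 0.095 0.787
outer loop
vertex -4.548 -2.755 -0.773
vertex -4.775 -3.424 -0.868
vertex -3.311 -3.706 0.301
endloop
endfacet
facet normal -0.362 0.250 -0.898
outer loop
vertex -4.775 -3.424 -0.868
vertex -3.909 -3.294 -1.181
vertex -4.494 -4.015 -1.146
endloop
endfacet
facet normal -0.581 -0.556 0.594
outer loop
vertex -4.775 -3.424 -0.868
vertex -4.494 -4.015 -1.146
vertex -3.311 -3.706 0.301
endloop
endfacet
facet normal -0.362 0.250 -0.898
outer loop
vertex -4.494 -4.015 -1.146
vertex -3.909 -3.294 -1.181
vertex -3.87 -4.184 -1.445
endloop
endfacet
facet normal -0.115 -0.948 0.296
outer loop
vertex -4.494 -4.015 -1.146
vertex -3.87 -4.184 -1.445
vertex -3.311 -3.706 0.301
endloop
endfacet
facet normal -0.362 0.250 -0.898
outer loop
vertex -3.87 -4.184 -1.445
vertex -3.909 -3.294 -1.181
vertex -3.269 -3.832 -1.589
endloop
endfacet
facet normal 0.516 -0.854 0.068
outer loop
vertex -3.87 -4.184 -1.445
vertex -3.269 -3.832 -1.589
vertex -3.311 -3.706 0.301
endloop
endfacet
facet normal -0.362 0.250 -0.898
outer loop
vertex -3.269 -3.832 -1.589
vertex -3.909 -3.294 -1.181
vertex -3.042 -3.163 -1.494
endloop
endfacet
facet normal 0.944 -0.326 0.043
outer loop
vertex -3.269 -3.832 -1.589
vertex -3.042 -3.163 -1.494
vertex -3.311 -3.706 0.301
endloop
endfacet
facet normal -0.178 -0.419 -0.890
outer loop
vertex 3.565 -2.072 -4.059
vertex 3.055 -1.555 -4.2
vertex 3.779 -1.542 -4.351
endloop
endfacet
facet normal 0.929 -0.204 0.310
outer loop
vertex 3.565 -2.072 -4.059
vertex 3.779 -1.542 -4.351
vertex 3.365 -0.825 -2.64
endloop
endfacet
facet normal -0.178 -0.416 -0.892
outer loop
vertex 3.779 -1.542 -4.351
vertex 3.055 -1.555 -4.2
vertex 3.448 -1.021 -4.528
endloop
endfacet
facet normal 0.847 0.532 -0.018
outer loop
vertex 3.779 -1.542 -4.351
vertex 3.448 -1.021 -4.528
vertex 3.365 -0.825 -2.64
endloop
endfacet
facet normal -0.176 -0.418 -0.891
outer loop
vertex 3.448 -1.021 -4.528
vertex 3.055 -1.555 -4.2
vertex 2.82 -0.903 -4.459
endloop
endfacet
facet normal 0.174 0.980 -0.094
outer loop
vertex 3.448 -1.021 -4.528
vertex 2.82 -0.903 -4.459
vertex 3.365 -0.825 -2.64
endloop
endfacet
facet normal -0.178 -0.418 -0.891
outer loop
vertex 2.82 -0.903 -4.459
vertex 3.055 -1.555 -4.2
vertex 2.369 -1.276 -4.194
endloop
endfacet
facet normal -0.581 0.802 0.140
outer loop
vertex 2.82 -0.903 -4.459
vertex 2.369 -1.276 -4.194
vertex 3.365 -0.825 -2.64
endloop
endfacet
facet normal -0.178 -0.418 -0.891
outer loop
vertex 2.369 -1.276 -4.194
vertex 3.055 -1.555 -4.2
vertex 2.435 -1.859 -3.934
endloop
endfacet
facet normal -0.851 0.130 0.508
outer loop
vertex 2.369 -1.276 -4.194
vertex 2.435 -1.859 -3.934
vertex 3.365 -0.825 -2.64
endloop
endfacet
facet normal -0.178 -0.417 -0.891
outer loop
vertex 2.435 -1.859 -3.934
vertex 3.055 -1.555 -4.2
vertex 2.967 -2.214 -3.874
endloop
endfacet
facet normal -0.433 -0.526 0.732
outer loop
vertex 2.435 -1.859 -3.934
vertex 2.967 -2.214 -3.874
vertex 3.365 -0.825 -2.64
endloop
endfacet
facet normal -0.177 -0.417 -0.891
outer loop
vertex 2.967 -2.214 -3.874
vertex 3.055 -1.555 -4.2
vertex 3.565 -2.072 -4.059
endloop
endfacet
facet normal 0.360 -0.675 0.644
outer loop
vertex 2.967 -2.214 -3.874
vertex 3.565 -2.072 -4.059
vertex 3.365 -0.825 -2.64
endloop
endfacet

endsolid


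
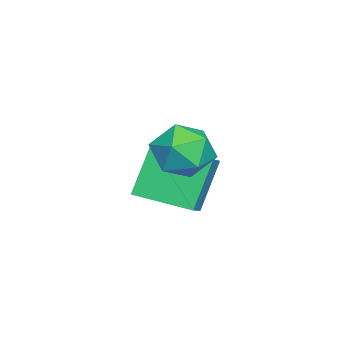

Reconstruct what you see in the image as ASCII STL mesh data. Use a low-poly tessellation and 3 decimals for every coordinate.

solid 
facet normal -0.875 -0.006 -0.484
outer loop
vertex -1.217 -0.837 -0.608
vertex -1.053 1.11 -0.928
vertex -0.273 -1.196 -2.311
endloop
endfacet
facet normal -0.083 -0.983 0.162
outer loop
vertex 0.593 -1.19 -1.832
vertex -1.217 -0.837 -0.608
vertex -0.273 -1.196 -2.311
endloop
endfacet
facet normal -0.875 -0.006 -0.484
outer loop
vertex -0.273 -1.196 -2.311
vertex -1.053 1.11 -0.928
vertex -0.109 0.751 -2.631
endloop
endfacet
facet normal 0.477 -0.182 -0.860
outer loop
vertex -0.109 0.751 -2.631
vertex 0.593 -1.19 -1.832
vertex -0.273 -1.196 -2.311
endloop
endfacet
facet normal -0.477 0.182 0.860
outer loop
vertex -1.217 -0.837 -0.608
vertex -0.187 1.116 -0.449
vertex -1.053 1.11 -0.928
endloop
endfacet
facet normal -0.083 -0.983 0.162
outer loop
vertex -0.351 -0.831 -0.129
vertex -1.217 -0.837 -0.608
vertex 0.593 -1.19 -1.832
endloop
endfacet
facet normal -0.477 0.182 0.860
outer loop
vertex -0.351 -0.831 -0.129
vertex -0.187 1.116 -0.449
vertex -1.217 -0.837 -0.608
endloop
endfacet
facet normal 0.083 0.983 -0.162
outer loop
vertex -1.053 1.11 -0.928
vertex -0.187 1.116 -0.449
vertex -0.109 0.751 -2.631
endloop
endfacet
facet normal 0.477 -0.182 -0.860
outer loop
vertex 0.757 0.757 -2.152
vertex 0.593 -1.19 -1.832
vertex -0.109 0.751 -2.631
endloop
endfacet
facet normal 0.083 0.983 -0.162
outer loop
vertex -0.109 0.751 -2.631
vertex -0.187 1.116 -0.449
vertex 0.757 0.757 -2.152
endloop
endfacet
facet normal 0.875 0.006 0.484
outer loop
vertex 0.757 0.757 -2.152
vertex -0.351 -0.831 -0.129
vertex 0.593 -1.19 -1.832
endloop
endfacet
facet normal 0.875 0.006 0.484
outer loop
vertex -0.187 1.116 -0.449
vertex -0.351 -0.831 -0.129
vertex 0.757 0.757 -2.152
endloop
endfacet
facet normal 0.377 0.150 0.914
outer loop
vertex 2.821 1.646 1.93
vertex 2.523 0.688 2.21
vertex 3.466 0.839 1.796
endloop
endfacet
facet normal 0.740 0.521 0.426
outer loop
vertex 2.821 1.646 1.93
vertex 3.466 0.839 1.796
vertex 3.38 1.566 1.056
endloop
endfacet
facet normal 0.281 0.955 0.092
outer loop
vertex 2.821 1.646 1.93
vertex 3.38 1.566 1.056
vertex 2.383 1.863 1.012
endloop
endfacet
facet normal -0.366 0.851 0.376
outer loop
vertex 2.821 1.646 1.93
vertex 2.383 1.863 1.012
vertex 1.854 1.321 1.725
endloop
endfacet
facet normal -0.306 0.354 0.884
outer loop
vertex 2.821 1.646 1.93
vertex 1.854 1.321 1.725
vertex 2.523 0.688 2.21
endloop
endfacet
facet normal 0.997 0.060 -0.057
outer loop
vertex 3.38 1.566 1.056
vertex 3.466 0.839 1.796
vertex 3.426 0.559 0.795
endloop
endfacet
facet normal 0.409 -0.541 0.735
outer loop
vertex 3.466 0.839 1.796
vertex 2.523 0.688 2.21
vertex 2.897 0.017 1.508
endloop
endfacet
facet normal -0.696 -0.210 0.687
outer loop
vertex 2.523 0.688 2.21
vertex 1.854 1.321 1.725
vertex 1.9 0.314 1.464
endloop
endfacet
facet normal -0.792 0.595 -0.135
outer loop
vertex 1.854 1.321 1.725
vertex 2.383 1.863 1.012
vertex 1.814 1.041 0.724
endloop
endfacet
facet normal 0.254 0.763 -0.594
outer loop
vertex 2.383 1.863 1.012
vertex 3.38 1.566 1.056
vertex 2.757 1.192 0.31
endloop
endfacet
facet normal 0.366 -0.851 -0.376
outer loop
vertex 2.459 0.234 0.59
vertex 3.426 0.559 0.795
vertex 2.897 0.017 1.508
endloop
endfacet
facet normal -0.281 -0.955 -0.092
outer loop
vertex 2.459 0.234 0.59
vertex 2.897 0.017 1.508
vertex 1.9 0.314 1.464
endloop
endfacet
facet normal -0.740 -0.521 -0.426
outer loop
vertex 2.459 0.234 0.59
vertex 1.9 0.314 1.464
vertex 1.814 1.041 0.724
endloop
endfacet
facet normal -0.377 -0.150 -0.914
outer loop
vertex 2.459 0.234 0.59
vertex 1.814 1.041 0.724
vertex 2.757 1.192 0.31
endloop
endfacet
facet normal 0.306 -0.354 -0.884
outer loop
vertex 2.459 0.234 0.59
vertex 2.757 1.192 0.31
vertex 3.426 0.559 0.795
endloop
endfacet
facet normal 0.792 -0.595 0.135
outer loop
vertex 2.897 0.017 1.508
vertex 3.426 0.559 0.795
vertex 3.466 0.839 1.796
endloop
endfacet
facet normal -0.254 -0.763 0.594
outer loop
vertex 1.9 0.314 1.464
vertex 2.897 0.017 1.508
vertex 2.523 0.688 2.21
endloop
endfacet
facet normal -0.997 -0.060 0.057
outer loop
vertex 1.814 1.041 0.724
vertex 1.9 0.314 1.464
vertex 1.854 1.321 1.725
endloop
endfacet
facet normal -0.409 0.541 -0.735
outer loop
vertex 2.757 1.192 0.31
vertex 1.814 1.041 0.724
vertex 2.383 1.863 1.012
endloop
endfacet
facet normal 0.696 0.210 -0.687
outer loop
vertex 3.426 0.559 0.795
vertex 2.757 1.192 0.31
vertex 3.38 1.566 1.056
endloop
endfacet

endsolid


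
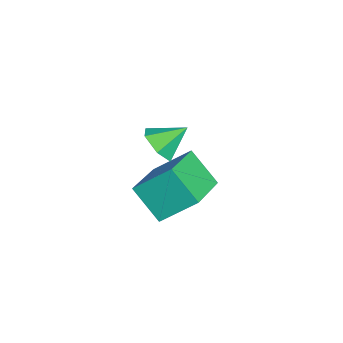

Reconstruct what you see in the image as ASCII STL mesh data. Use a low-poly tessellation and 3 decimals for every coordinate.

solid 
facet normal 0.120 -0.797 -0.592
outer loop
vertex -0.886 -3.369 0.779
vertex -1.573 -3.316 0.568
vertex -1.057 -2.969 0.206
endloop
endfacet
facet normal 0.784 0.594 0.181
outer loop
vertex -0.886 -3.369 0.779
vertex -1.057 -2.969 0.206
vertex -1.707 -2.424 1.232
endloop
endfacet
facet normal 0.121 -0.797 -0.592
outer loop
vertex -1.057 -2.969 0.206
vertex -1.573 -3.316 0.568
vertex -1.743 -2.916 -0.005
endloop
endfacet
facet normal 0.184 0.912 -0.368
outer loop
vertex -1.057 -2.969 0.206
vertex -1.743 -2.916 -0.005
vertex -1.707 -2.424 1.232
endloop
endfacet
facet normal 0.120 -0.797 -0.592
outer loop
vertex -1.743 -2.916 -0.005
vertex -1.573 -3.316 0.568
vertex -2.259 -3.263 0.358
endloop
endfacet
facet normal -0.659 0.706 -0.262
outer loop
vertex -1.743 -2.916 -0.005
vertex -2.259 -3.263 0.358
vertex -1.707 -2.424 1.232
endloop
endfacet
facet normal 0.120 -0.796 -0.593
outer loop
vertex -2.259 -3.263 0.358
vertex -1.573 -3.316 0.568
vertex -2.088 -3.664 0.931
endloop
endfacet
facet normal -0.901 0.181 0.395
outer loop
vertex -2.259 -3.263 0.358
vertex -2.088 -3.664 0.931
vertex -1.707 -2.424 1.232
endloop
endfacet
facet normal 0.121 -0.797 -0.592
outer loop
vertex -2.088 -3.664 0.931
vertex -1.573 -3.316 0.568
vertex -1.402 -3.717 1.142
endloop
endfacet
facet normal -0.301 -0.137 0.944
outer loop
vertex -2.088 -3.664 0.931
vertex -1.402 -3.717 1.142
vertex -1.707 -2.424 1.232
endloop
endfacet
facet normal 0.120 -0.797 -0.592
outer loop
vertex -1.402 -3.717 1.142
vertex -1.573 -3.316 0.568
vertex -0.886 -3.369 0.779
endloop
endfacet
facet normal 0.542 0.070 0.837
outer loop
vertex -1.402 -3.717 1.142
vertex -0.886 -3.369 0.779
vertex -1.707 -2.424 1.232
endloop
endfacet
facet normal -0.472 -0.534 0.701
outer loop
vertex -2.281 -2.881 -1.226
vertex -4.117 -2.151 -1.907
vertex -2.392 -4.09 -2.221
endloop
endfacet
facet normal 0.878 -0.349 0.326
outer loop
vertex -1.683 -3.289 -3.273
vertex -2.281 -2.881 -1.226
vertex -2.392 -4.09 -2.221
endloop
endfacet
facet normal -0.473 -0.534 0.701
outer loop
vertex -2.392 -4.09 -2.221
vertex -4.117 -2.151 -1.907
vertex -4.228 -3.36 -2.903
endloop
endfacet
facet normal -0.071 -0.770 -0.634
outer loop
vertex -4.228 -3.36 -2.903
vertex -1.683 -3.289 -3.273
vertex -2.392 -4.09 -2.221
endloop
endfacet
facet normal 0.071 0.770 0.634
outer loop
vertex -2.281 -2.881 -1.226
vertex -3.408 -1.35 -2.959
vertex -4.117 -2.151 -1.907
endloop
endfacet
facet normal 0.878 -0.349 0.326
outer loop
vertex -1.572 -2.08 -2.277
vertex -2.281 -2.881 -1.226
vertex -1.683 -3.289 -3.273
endloop
endfacet
facet normal 0.070 0.770 0.634
outer loop
vertex -1.572 -2.08 -2.277
vertex -3.408 -1.35 -2.959
vertex -2.281 -2.881 -1.226
endloop
endfacet
facet normal -0.878 0.349 -0.326
outer loop
vertex -4.117 -2.151 -1.907
vertex -3.408 -1.35 -2.959
vertex -4.228 -3.36 -2.903
endloop
endfacet
facet normal -0.071 -0.770 -0.634
outer loop
vertex -3.519 -2.559 -3.954
vertex -1.683 -3.289 -3.273
vertex -4.228 -3.36 -2.903
endloop
endfacet
facet normal -0.878 0.349 -0.326
outer loop
vertex -4.228 -3.36 -2.903
vertex -3.408 -1.35 -2.959
vertex -3.519 -2.559 -3.954
endloop
endfacet
facet normal 0.472 0.534 -0.701
outer loop
vertex -3.519 -2.559 -3.954
vertex -1.572 -2.08 -2.277
vertex -1.683 -3.289 -3.273
endloop
endfacet
facet normal 0.473 0.534 -0.701
outer loop
vertex -3.408 -1.35 -2.959
vertex -1.572 -2.08 -2.277
vertex -3.519 -2.559 -3.954
endloop
endfacet

endsolid


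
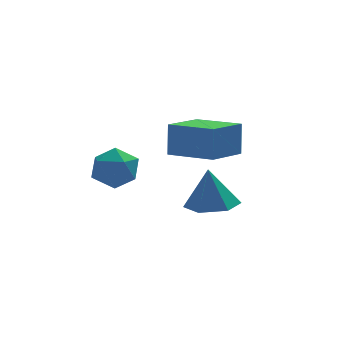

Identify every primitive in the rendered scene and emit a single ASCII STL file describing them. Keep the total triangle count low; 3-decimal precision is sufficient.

solid 
facet normal 0.059 -0.147 -0.987
outer loop
vertex 3.986 -1.865 1.266
vertex 2.99 -1.662 1.176
vertex 3.673 -0.908 1.105
endloop
endfacet
facet normal 0.811 0.345 0.472
outer loop
vertex 3.986 -1.865 1.266
vertex 3.673 -0.908 1.105
vertex 2.89 -1.418 2.824
endloop
endfacet
facet normal 0.060 -0.147 -0.987
outer loop
vertex 3.673 -0.908 1.105
vertex 2.99 -1.662 1.176
vertex 2.677 -0.705 1.014
endloop
endfacet
facet normal 0.157 0.925 0.346
outer loop
vertex 3.673 -0.908 1.105
vertex 2.677 -0.705 1.014
vertex 2.89 -1.418 2.824
endloop
endfacet
facet normal 0.060 -0.147 -0.987
outer loop
vertex 2.677 -0.705 1.014
vertex 2.99 -1.662 1.176
vertex 1.995 -1.46 1.085
endloop
endfacet
facet normal -0.683 0.649 0.336
outer loop
vertex 2.677 -0.705 1.014
vertex 1.995 -1.46 1.085
vertex 2.89 -1.418 2.824
endloop
endfacet
facet normal 0.061 -0.146 -0.987
outer loop
vertex 1.995 -1.46 1.085
vertex 2.99 -1.662 1.176
vertex 2.307 -2.417 1.246
endloop
endfacet
facet normal -0.868 -0.207 0.452
outer loop
vertex 1.995 -1.46 1.085
vertex 2.307 -2.417 1.246
vertex 2.89 -1.418 2.824
endloop
endfacet
facet normal 0.060 -0.146 -0.987
outer loop
vertex 2.307 -2.417 1.246
vertex 2.99 -1.662 1.176
vertex 3.303 -2.62 1.337
endloop
endfacet
facet normal -0.213 -0.788 0.578
outer loop
vertex 2.307 -2.417 1.246
vertex 3.303 -2.62 1.337
vertex 2.89 -1.418 2.824
endloop
endfacet
facet normal 0.059 -0.147 -0.987
outer loop
vertex 3.303 -2.62 1.337
vertex 2.99 -1.662 1.176
vertex 3.986 -1.865 1.266
endloop
endfacet
facet normal 0.627 -0.512 0.588
outer loop
vertex 3.303 -2.62 1.337
vertex 3.986 -1.865 1.266
vertex 2.89 -1.418 2.824
endloop
endfacet
facet normal -0.736 -0.644 0.209
outer loop
vertex 3.504 0.271 3.986
vertex 2.17 1.711 3.727
vertex 3.409 -0.063 2.619
endloop
endfacet
facet normal 0.674 -0.727 0.131
outer loop
vertex 4.77 1.129 2.233
vertex 3.504 0.271 3.986
vertex 3.409 -0.063 2.619
endloop
endfacet
facet normal -0.736 -0.644 0.209
outer loop
vertex 3.409 -0.063 2.619
vertex 2.17 1.711 3.727
vertex 2.075 1.377 2.36
endloop
endfacet
facet normal -0.067 -0.237 -0.969
outer loop
vertex 2.075 1.377 2.36
vertex 4.77 1.129 2.233
vertex 3.409 -0.063 2.619
endloop
endfacet
facet normal 0.067 0.237 0.969
outer loop
vertex 3.504 0.271 3.986
vertex 3.531 2.903 3.341
vertex 2.17 1.711 3.727
endloop
endfacet
facet normal 0.674 -0.727 0.131
outer loop
vertex 4.865 1.463 3.6
vertex 3.504 0.271 3.986
vertex 4.77 1.129 2.233
endloop
endfacet
facet normal 0.067 0.237 0.969
outer loop
vertex 4.865 1.463 3.6
vertex 3.531 2.903 3.341
vertex 3.504 0.271 3.986
endloop
endfacet
facet normal -0.674 0.727 -0.131
outer loop
vertex 2.17 1.711 3.727
vertex 3.531 2.903 3.341
vertex 2.075 1.377 2.36
endloop
endfacet
facet normal -0.067 -0.237 -0.969
outer loop
vertex 3.436 2.569 1.974
vertex 4.77 1.129 2.233
vertex 2.075 1.377 2.36
endloop
endfacet
facet normal -0.674 0.727 -0.131
outer loop
vertex 2.075 1.377 2.36
vertex 3.531 2.903 3.341
vertex 3.436 2.569 1.974
endloop
endfacet
facet normal 0.736 0.644 -0.209
outer loop
vertex 3.436 2.569 1.974
vertex 4.865 1.463 3.6
vertex 4.77 1.129 2.233
endloop
endfacet
facet normal 0.736 0.644 -0.209
outer loop
vertex 3.531 2.903 3.341
vertex 4.865 1.463 3.6
vertex 3.436 2.569 1.974
endloop
endfacet
facet normal -0.072 0.778 0.624
outer loop
vertex 0.731 3.381 1.503
vertex -0.264 3.192 1.624
vertex 0.417 2.756 2.246
endloop
endfacet
facet normal 0.579 0.487 0.654
outer loop
vertex 0.731 3.381 1.503
vertex 0.417 2.756 2.246
vertex 1.241 2.518 1.694
endloop
endfacet
facet normal 0.861 0.509 -0.001
outer loop
vertex 0.731 3.381 1.503
vertex 1.241 2.518 1.694
vertex 1.069 2.807 0.731
endloop
endfacet
facet normal 0.385 0.813 -0.436
outer loop
vertex 0.731 3.381 1.503
vertex 1.069 2.807 0.731
vertex 0.139 3.224 0.688
endloop
endfacet
facet normal -0.192 0.980 -0.049
outer loop
vertex 0.731 3.381 1.503
vertex 0.139 3.224 0.688
vertex -0.264 3.192 1.624
endloop
endfacet
facet normal 0.505 -0.199 0.840
outer loop
vertex 1.241 2.518 1.694
vertex 0.417 2.756 2.246
vertex 0.561 1.796 1.932
endloop
endfacet
facet normal -0.548 0.273 0.791
outer loop
vertex 0.417 2.756 2.246
vertex -0.264 3.192 1.624
vertex -0.369 2.213 1.889
endloop
endfacet
facet normal -0.742 0.600 -0.299
outer loop
vertex -0.264 3.192 1.624
vertex 0.139 3.224 0.688
vertex -0.541 2.502 0.926
endloop
endfacet
facet normal 0.191 0.331 -0.924
outer loop
vertex 0.139 3.224 0.688
vertex 1.069 2.807 0.731
vertex 0.283 2.264 0.374
endloop
endfacet
facet normal 0.962 -0.163 -0.221
outer loop
vertex 1.069 2.807 0.731
vertex 1.241 2.518 1.694
vertex 0.964 1.828 0.996
endloop
endfacet
facet normal -0.385 -0.813 0.436
outer loop
vertex -0.031 1.639 1.117
vertex 0.561 1.796 1.932
vertex -0.369 2.213 1.889
endloop
endfacet
facet normal -0.861 -0.509 0.001
outer loop
vertex -0.031 1.639 1.117
vertex -0.369 2.213 1.889
vertex -0.541 2.502 0.926
endloop
endfacet
facet normal -0.579 -0.487 -0.654
outer loop
vertex -0.031 1.639 1.117
vertex -0.541 2.502 0.926
vertex 0.283 2.264 0.374
endloop
endfacet
facet normal 0.072 -0.778 -0.624
outer loop
vertex -0.031 1.639 1.117
vertex 0.283 2.264 0.374
vertex 0.964 1.828 0.996
endloop
endfacet
facet normal 0.192 -0.980 0.049
outer loop
vertex -0.031 1.639 1.117
vertex 0.964 1.828 0.996
vertex 0.561 1.796 1.932
endloop
endfacet
facet normal -0.191 -0.331 0.924
outer loop
vertex -0.369 2.213 1.889
vertex 0.561 1.796 1.932
vertex 0.417 2.756 2.246
endloop
endfacet
facet normal -0.962 0.163 0.221
outer loop
vertex -0.541 2.502 0.926
vertex -0.369 2.213 1.889
vertex -0.264 3.192 1.624
endloop
endfacet
facet normal -0.505 0.199 -0.840
outer loop
vertex 0.283 2.264 0.374
vertex -0.541 2.502 0.926
vertex 0.139 3.224 0.688
endloop
endfacet
facet normal 0.548 -0.273 -0.791
outer loop
vertex 0.964 1.828 0.996
vertex 0.283 2.264 0.374
vertex 1.069 2.807 0.731
endloop
endfacet
facet normal 0.742 -0.600 0.299
outer loop
vertex 0.561 1.796 1.932
vertex 0.964 1.828 0.996
vertex 1.241 2.518 1.694
endloop
endfacet

endsolid


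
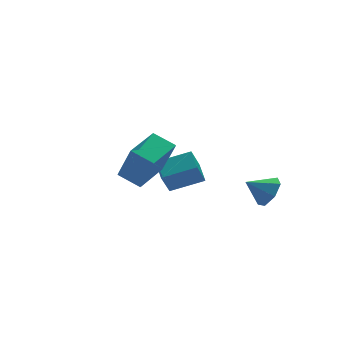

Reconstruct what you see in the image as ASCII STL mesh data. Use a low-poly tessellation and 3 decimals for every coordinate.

solid 
facet normal -0.868 0.358 -0.343
outer loop
vertex 1.028 3.433 -0.808
vertex 1.371 4.709 -0.344
vertex 1.692 3.747 -2.161
endloop
endfacet
facet normal -0.245 -0.911 -0.332
outer loop
vertex 3.429 3.031 -1.476
vertex 1.028 3.433 -0.808
vertex 1.692 3.747 -2.161
endloop
endfacet
facet normal -0.869 0.358 -0.343
outer loop
vertex 1.692 3.747 -2.161
vertex 1.371 4.709 -0.344
vertex 2.035 5.023 -1.698
endloop
endfacet
facet normal 0.431 0.203 -0.879
outer loop
vertex 2.035 5.023 -1.698
vertex 3.429 3.031 -1.476
vertex 1.692 3.747 -2.161
endloop
endfacet
facet normal -0.431 -0.204 0.879
outer loop
vertex 1.028 3.433 -0.808
vertex 3.108 3.993 0.341
vertex 1.371 4.709 -0.344
endloop
endfacet
facet normal -0.245 -0.911 -0.331
outer loop
vertex 2.765 2.717 -0.122
vertex 1.028 3.433 -0.808
vertex 3.429 3.031 -1.476
endloop
endfacet
facet normal -0.431 -0.203 0.879
outer loop
vertex 2.765 2.717 -0.122
vertex 3.108 3.993 0.341
vertex 1.028 3.433 -0.808
endloop
endfacet
facet normal 0.245 0.911 0.331
outer loop
vertex 1.371 4.709 -0.344
vertex 3.108 3.993 0.341
vertex 2.035 5.023 -1.698
endloop
endfacet
facet normal 0.431 0.204 -0.879
outer loop
vertex 3.772 4.307 -1.012
vertex 3.429 3.031 -1.476
vertex 2.035 5.023 -1.698
endloop
endfacet
facet normal 0.245 0.911 0.332
outer loop
vertex 2.035 5.023 -1.698
vertex 3.108 3.993 0.341
vertex 3.772 4.307 -1.012
endloop
endfacet
facet normal 0.868 -0.358 0.343
outer loop
vertex 3.772 4.307 -1.012
vertex 2.765 2.717 -0.122
vertex 3.429 3.031 -1.476
endloop
endfacet
facet normal 0.868 -0.358 0.343
outer loop
vertex 3.108 3.993 0.341
vertex 2.765 2.717 -0.122
vertex 3.772 4.307 -1.012
endloop
endfacet
facet normal -0.520 0.761 0.388
outer loop
vertex -3.3 -1.772 5.078
vertex -1.507 -0.635 5.249
vertex -3.615 -0.977 3.094
endloop
endfacet
facet normal -0.842 -0.534 -0.080
outer loop
vertex -2.913 -2.005 2.571
vertex -3.3 -1.772 5.078
vertex -3.615 -0.977 3.094
endloop
endfacet
facet normal -0.520 0.761 0.388
outer loop
vertex -3.615 -0.977 3.094
vertex -1.507 -0.635 5.249
vertex -1.822 0.16 3.265
endloop
endfacet
facet normal -0.146 0.368 -0.918
outer loop
vertex -1.822 0.16 3.265
vertex -2.913 -2.005 2.571
vertex -3.615 -0.977 3.094
endloop
endfacet
facet normal 0.146 -0.368 0.918
outer loop
vertex -3.3 -1.772 5.078
vertex -0.805 -1.663 4.726
vertex -1.507 -0.635 5.249
endloop
endfacet
facet normal -0.842 -0.534 -0.080
outer loop
vertex -2.598 -2.8 4.555
vertex -3.3 -1.772 5.078
vertex -2.913 -2.005 2.571
endloop
endfacet
facet normal 0.146 -0.368 0.918
outer loop
vertex -2.598 -2.8 4.555
vertex -0.805 -1.663 4.726
vertex -3.3 -1.772 5.078
endloop
endfacet
facet normal 0.842 0.534 0.080
outer loop
vertex -1.507 -0.635 5.249
vertex -0.805 -1.663 4.726
vertex -1.822 0.16 3.265
endloop
endfacet
facet normal -0.146 0.368 -0.918
outer loop
vertex -1.12 -0.868 2.742
vertex -2.913 -2.005 2.571
vertex -1.822 0.16 3.265
endloop
endfacet
facet normal 0.842 0.534 0.080
outer loop
vertex -1.822 0.16 3.265
vertex -0.805 -1.663 4.726
vertex -1.12 -0.868 2.742
endloop
endfacet
facet normal 0.520 -0.761 -0.388
outer loop
vertex -1.12 -0.868 2.742
vertex -2.598 -2.8 4.555
vertex -2.913 -2.005 2.571
endloop
endfacet
facet normal 0.520 -0.761 -0.388
outer loop
vertex -0.805 -1.663 4.726
vertex -2.598 -2.8 4.555
vertex -1.12 -0.868 2.742
endloop
endfacet
facet normal 0.763 -0.335 -0.552
outer loop
vertex 4.34 -2.983 1.236
vertex 4.012 -2.448 0.458
vertex 4.652 -2.175 1.177
endloop
endfacet
facet normal 0.044 0.056 0.997
outer loop
vertex 4.34 -2.983 1.236
vertex 4.652 -2.175 1.177
vertex 2.928 -1.972 1.242
endloop
endfacet
facet normal 0.763 -0.335 -0.552
outer loop
vertex 4.652 -2.175 1.177
vertex 4.012 -2.448 0.458
vertex 4.481 -1.573 0.576
endloop
endfacet
facet normal 0.110 0.718 0.688
outer loop
vertex 4.652 -2.175 1.177
vertex 4.481 -1.573 0.576
vertex 2.928 -1.972 1.242
endloop
endfacet
facet normal 0.764 -0.335 -0.552
outer loop
vertex 4.481 -1.573 0.576
vertex 4.012 -2.448 0.458
vertex 3.958 -1.629 -0.114
endloop
endfacet
facet normal -0.214 0.973 0.083
outer loop
vertex 4.481 -1.573 0.576
vertex 3.958 -1.629 -0.114
vertex 2.928 -1.972 1.242
endloop
endfacet
facet normal 0.763 -0.335 -0.552
outer loop
vertex 3.958 -1.629 -0.114
vertex 4.012 -2.448 0.458
vertex 3.475 -2.302 -0.373
endloop
endfacet
facet normal -0.686 0.631 -0.361
outer loop
vertex 3.958 -1.629 -0.114
vertex 3.475 -2.302 -0.373
vertex 2.928 -1.972 1.242
endloop
endfacet
facet normal 0.764 -0.334 -0.552
outer loop
vertex 3.475 -2.302 -0.373
vertex 4.012 -2.448 0.458
vertex 3.397 -3.085 -0.007
endloop
endfacet
facet normal -0.949 -0.051 -0.311
outer loop
vertex 3.475 -2.302 -0.373
vertex 3.397 -3.085 -0.007
vertex 2.928 -1.972 1.242
endloop
endfacet
facet normal 0.764 -0.335 -0.552
outer loop
vertex 3.397 -3.085 -0.007
vertex 4.012 -2.448 0.458
vertex 3.782 -3.388 0.71
endloop
endfacet
facet normal -0.805 -0.559 0.196
outer loop
vertex 3.397 -3.085 -0.007
vertex 3.782 -3.388 0.71
vertex 2.928 -1.972 1.242
endloop
endfacet
facet normal 0.764 -0.335 -0.552
outer loop
vertex 3.782 -3.388 0.71
vertex 4.012 -2.448 0.458
vertex 4.34 -2.983 1.236
endloop
endfacet
facet normal -0.363 -0.512 0.779
outer loop
vertex 3.782 -3.388 0.71
vertex 4.34 -2.983 1.236
vertex 2.928 -1.972 1.242
endloop
endfacet

endsolid


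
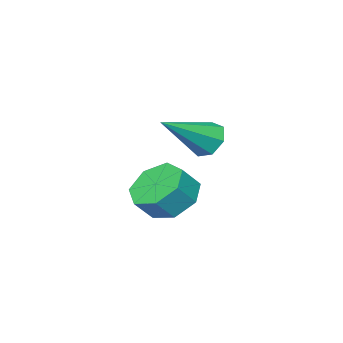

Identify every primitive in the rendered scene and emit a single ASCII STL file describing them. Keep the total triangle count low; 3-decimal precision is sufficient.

solid 
facet normal -0.651 0.134 -0.747
outer loop
vertex -1.713 -1.962 -2.824
vertex -2.508 -1.788 -2.1
vertex -1.835 -1.063 -2.557
endloop
endfacet
facet normal 0.748 0.280 -0.602
outer loop
vertex -1.713 -1.962 -2.824
vertex -1.835 -1.063 -2.557
vertex -1.016 -2.105 -2.025
endloop
endfacet
facet normal 0.748 0.281 -0.601
outer loop
vertex -1.016 -2.105 -2.025
vertex -1.835 -1.063 -2.557
vertex -1.138 -1.206 -1.757
endloop
endfacet
facet normal 0.651 -0.134 0.747
outer loop
vertex -1.016 -2.105 -2.025
vertex -1.138 -1.206 -1.757
vertex -1.812 -1.932 -1.3
endloop
endfacet
facet normal -0.651 0.134 -0.747
outer loop
vertex -1.835 -1.063 -2.557
vertex -2.508 -1.788 -2.1
vertex -2.464 -0.71 -1.945
endloop
endfacet
facet normal 0.365 0.918 -0.154
outer loop
vertex -1.835 -1.063 -2.557
vertex -2.464 -0.71 -1.945
vertex -1.138 -1.206 -1.757
endloop
endfacet
facet normal 0.365 0.918 -0.152
outer loop
vertex -1.138 -1.206 -1.757
vertex -2.464 -0.71 -1.945
vertex -1.768 -0.854 -1.145
endloop
endfacet
facet normal 0.651 -0.134 0.747
outer loop
vertex -1.138 -1.206 -1.757
vertex -1.768 -0.854 -1.145
vertex -1.812 -1.932 -1.3
endloop
endfacet
facet normal -0.651 0.134 -0.747
outer loop
vertex -2.464 -0.71 -1.945
vertex -2.508 -1.788 -2.1
vertex -3.127 -1.169 -1.45
endloop
endfacet
facet normal -0.292 0.864 0.410
outer loop
vertex -2.464 -0.71 -1.945
vertex -3.127 -1.169 -1.45
vertex -1.768 -0.854 -1.145
endloop
endfacet
facet normal -0.292 0.864 0.410
outer loop
vertex -1.768 -0.854 -1.145
vertex -3.127 -1.169 -1.45
vertex -2.43 -1.313 -0.65
endloop
endfacet
facet normal 0.651 -0.134 0.747
outer loop
vertex -1.768 -0.854 -1.145
vertex -2.43 -1.313 -0.65
vertex -1.812 -1.932 -1.3
endloop
endfacet
facet normal -0.651 0.134 -0.747
outer loop
vertex -3.127 -1.169 -1.45
vertex -2.508 -1.788 -2.1
vertex -3.324 -2.094 -1.444
endloop
endfacet
facet normal -0.730 0.160 0.665
outer loop
vertex -3.127 -1.169 -1.45
vertex -3.324 -2.094 -1.444
vertex -2.43 -1.313 -0.65
endloop
endfacet
facet normal -0.730 0.159 0.665
outer loop
vertex -2.43 -1.313 -0.65
vertex -3.324 -2.094 -1.444
vertex -2.627 -2.238 -0.645
endloop
endfacet
facet normal 0.651 -0.135 0.747
outer loop
vertex -2.43 -1.313 -0.65
vertex -2.627 -2.238 -0.645
vertex -1.812 -1.932 -1.3
endloop
endfacet
facet normal -0.651 0.134 -0.747
outer loop
vertex -3.324 -2.094 -1.444
vertex -2.508 -1.788 -2.1
vertex -2.907 -2.789 -1.932
endloop
endfacet
facet normal -0.618 -0.665 0.419
outer loop
vertex -3.324 -2.094 -1.444
vertex -2.907 -2.789 -1.932
vertex -2.627 -2.238 -0.645
endloop
endfacet
facet normal -0.617 -0.666 0.419
outer loop
vertex -2.627 -2.238 -0.645
vertex -2.907 -2.789 -1.932
vertex -2.21 -2.932 -1.133
endloop
endfacet
facet normal 0.651 -0.134 0.747
outer loop
vertex -2.627 -2.238 -0.645
vertex -2.21 -2.932 -1.133
vertex -1.812 -1.932 -1.3
endloop
endfacet
facet normal -0.651 0.134 -0.747
outer loop
vertex -2.907 -2.789 -1.932
vertex -2.508 -1.788 -2.1
vertex -2.19 -2.73 -2.546
endloop
endfacet
facet normal -0.040 -0.989 -0.142
outer loop
vertex -2.907 -2.789 -1.932
vertex -2.19 -2.73 -2.546
vertex -2.21 -2.932 -1.133
endloop
endfacet
facet normal -0.042 -0.989 -0.142
outer loop
vertex -2.21 -2.932 -1.133
vertex -2.19 -2.73 -2.546
vertex -1.493 -2.874 -1.747
endloop
endfacet
facet normal 0.651 -0.134 0.747
outer loop
vertex -2.21 -2.932 -1.133
vertex -1.493 -2.874 -1.747
vertex -1.812 -1.932 -1.3
endloop
endfacet
facet normal -0.651 0.134 -0.747
outer loop
vertex -2.19 -2.73 -2.546
vertex -2.508 -1.788 -2.1
vertex -1.713 -1.962 -2.824
endloop
endfacet
facet normal 0.567 -0.568 -0.597
outer loop
vertex -2.19 -2.73 -2.546
vertex -1.713 -1.962 -2.824
vertex -1.493 -2.874 -1.747
endloop
endfacet
facet normal 0.567 -0.568 -0.597
outer loop
vertex -1.493 -2.874 -1.747
vertex -1.713 -1.962 -2.824
vertex -1.016 -2.105 -2.025
endloop
endfacet
facet normal 0.651 -0.134 0.747
outer loop
vertex -1.493 -2.874 -1.747
vertex -1.016 -2.105 -2.025
vertex -1.812 -1.932 -1.3
endloop
endfacet
facet normal -0.831 0.173 -0.528
outer loop
vertex -1.346 1.133 1.052
vertex -1.704 0.601 1.441
vertex -1.648 1.333 1.593
endloop
endfacet
facet normal 0.549 0.836 -0.003
outer loop
vertex -1.346 1.133 1.052
vertex -1.648 1.333 1.593
vertex 0.024 0.239 2.539
endloop
endfacet
facet normal -0.831 0.173 -0.528
outer loop
vertex -1.648 1.333 1.593
vertex -1.704 0.601 1.441
vertex -1.992 0.982 2.019
endloop
endfacet
facet normal 0.094 0.730 0.677
outer loop
vertex -1.648 1.333 1.593
vertex -1.992 0.982 2.019
vertex 0.024 0.239 2.539
endloop
endfacet
facet normal -0.831 0.174 -0.529
outer loop
vertex -1.992 0.982 2.019
vertex -1.704 0.601 1.441
vertex -2.12 0.344 2.01
endloop
endfacet
facet normal -0.238 0.034 0.971
outer loop
vertex -1.992 0.982 2.019
vertex -2.12 0.344 2.01
vertex 0.024 0.239 2.539
endloop
endfacet
facet normal -0.831 0.175 -0.528
outer loop
vertex -2.12 0.344 2.01
vertex -1.704 0.601 1.441
vertex -1.935 -0.101 1.572
endloop
endfacet
facet normal -0.198 -0.728 0.656
outer loop
vertex -2.12 0.344 2.01
vertex -1.935 -0.101 1.572
vertex 0.024 0.239 2.539
endloop
endfacet
facet normal -0.831 0.175 -0.528
outer loop
vertex -1.935 -0.101 1.572
vertex -1.704 0.601 1.441
vertex -1.576 -0.017 1.035
endloop
endfacet
facet normal 0.185 -0.982 -0.030
outer loop
vertex -1.935 -0.101 1.572
vertex -1.576 -0.017 1.035
vertex 0.024 0.239 2.539
endloop
endfacet
facet normal -0.831 0.175 -0.528
outer loop
vertex -1.576 -0.017 1.035
vertex -1.704 0.601 1.441
vertex -1.314 0.532 0.804
endloop
endfacet
facet normal 0.622 -0.537 -0.570
outer loop
vertex -1.576 -0.017 1.035
vertex -1.314 0.532 0.804
vertex 0.024 0.239 2.539
endloop
endfacet
facet normal -0.831 0.174 -0.528
outer loop
vertex -1.314 0.532 0.804
vertex -1.704 0.601 1.441
vertex -1.346 1.133 1.052
endloop
endfacet
facet normal 0.784 0.272 -0.558
outer loop
vertex -1.314 0.532 0.804
vertex -1.346 1.133 1.052
vertex 0.024 0.239 2.539
endloop
endfacet

endsolid


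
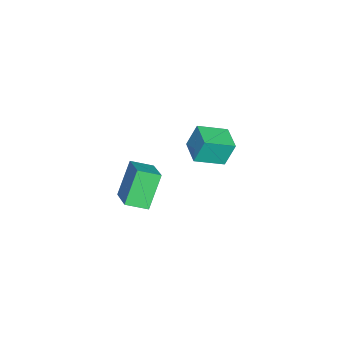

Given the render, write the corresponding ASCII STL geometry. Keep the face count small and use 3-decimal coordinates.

solid 
facet normal -0.470 0.803 -0.366
outer loop
vertex -2.995 1.057 2.318
vertex -1.936 1.663 2.287
vertex -2.802 0.662 1.202
endloop
endfacet
facet normal -0.868 -0.496 0.025
outer loop
vertex -2.144 -0.463 1.713
vertex -2.995 1.057 2.318
vertex -2.802 0.662 1.202
endloop
endfacet
facet normal -0.470 0.803 -0.366
outer loop
vertex -2.802 0.662 1.202
vertex -1.936 1.663 2.287
vertex -1.744 1.267 1.17
endloop
endfacet
facet normal 0.160 -0.329 -0.931
outer loop
vertex -1.744 1.267 1.17
vertex -2.144 -0.463 1.713
vertex -2.802 0.662 1.202
endloop
endfacet
facet normal -0.161 0.329 0.931
outer loop
vertex -2.995 1.057 2.318
vertex -1.278 0.538 2.798
vertex -1.936 1.663 2.287
endloop
endfacet
facet normal -0.868 -0.496 0.027
outer loop
vertex -2.336 -0.067 2.83
vertex -2.995 1.057 2.318
vertex -2.144 -0.463 1.713
endloop
endfacet
facet normal -0.160 0.330 0.930
outer loop
vertex -2.336 -0.067 2.83
vertex -1.278 0.538 2.798
vertex -2.995 1.057 2.318
endloop
endfacet
facet normal 0.868 0.496 -0.027
outer loop
vertex -1.936 1.663 2.287
vertex -1.278 0.538 2.798
vertex -1.744 1.267 1.17
endloop
endfacet
facet normal 0.161 -0.329 -0.930
outer loop
vertex -1.085 0.143 1.682
vertex -2.144 -0.463 1.713
vertex -1.744 1.267 1.17
endloop
endfacet
facet normal 0.867 0.497 -0.026
outer loop
vertex -1.744 1.267 1.17
vertex -1.278 0.538 2.798
vertex -1.085 0.143 1.682
endloop
endfacet
facet normal 0.470 -0.803 0.366
outer loop
vertex -1.085 0.143 1.682
vertex -2.336 -0.067 2.83
vertex -2.144 -0.463 1.713
endloop
endfacet
facet normal 0.470 -0.803 0.366
outer loop
vertex -1.278 0.538 2.798
vertex -2.336 -0.067 2.83
vertex -1.085 0.143 1.682
endloop
endfacet
facet normal -0.789 -0.449 -0.419
outer loop
vertex -4.425 -3.623 -2.245
vertex -4.768 -2.655 -2.637
vertex -3.446 -3.903 -3.789
endloop
endfacet
facet normal 0.312 -0.880 0.358
outer loop
vertex -2.152 -3.165 -3.103
vertex -4.425 -3.623 -2.245
vertex -3.446 -3.903 -3.789
endloop
endfacet
facet normal -0.789 -0.449 -0.419
outer loop
vertex -3.446 -3.903 -3.789
vertex -4.768 -2.655 -2.637
vertex -3.789 -2.934 -4.182
endloop
endfacet
facet normal 0.529 -0.151 -0.835
outer loop
vertex -3.789 -2.934 -4.182
vertex -2.152 -3.165 -3.103
vertex -3.446 -3.903 -3.789
endloop
endfacet
facet normal -0.529 0.151 0.835
outer loop
vertex -4.425 -3.623 -2.245
vertex -3.474 -1.917 -1.951
vertex -4.768 -2.655 -2.637
endloop
endfacet
facet normal 0.312 -0.881 0.357
outer loop
vertex -3.131 -2.886 -1.558
vertex -4.425 -3.623 -2.245
vertex -2.152 -3.165 -3.103
endloop
endfacet
facet normal -0.529 0.151 0.835
outer loop
vertex -3.131 -2.886 -1.558
vertex -3.474 -1.917 -1.951
vertex -4.425 -3.623 -2.245
endloop
endfacet
facet normal -0.313 0.880 -0.357
outer loop
vertex -4.768 -2.655 -2.637
vertex -3.474 -1.917 -1.951
vertex -3.789 -2.934 -4.182
endloop
endfacet
facet normal 0.529 -0.151 -0.835
outer loop
vertex -2.495 -2.197 -3.495
vertex -2.152 -3.165 -3.103
vertex -3.789 -2.934 -4.182
endloop
endfacet
facet normal -0.312 0.880 -0.357
outer loop
vertex -3.789 -2.934 -4.182
vertex -3.474 -1.917 -1.951
vertex -2.495 -2.197 -3.495
endloop
endfacet
facet normal 0.789 0.449 0.419
outer loop
vertex -2.495 -2.197 -3.495
vertex -3.131 -2.886 -1.558
vertex -2.152 -3.165 -3.103
endloop
endfacet
facet normal 0.789 0.449 0.419
outer loop
vertex -3.474 -1.917 -1.951
vertex -3.131 -2.886 -1.558
vertex -2.495 -2.197 -3.495
endloop
endfacet

endsolid
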